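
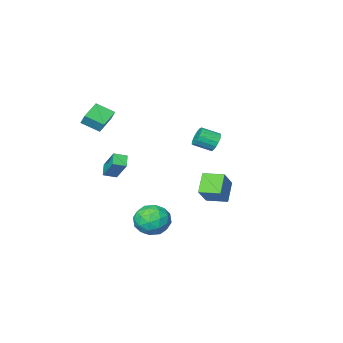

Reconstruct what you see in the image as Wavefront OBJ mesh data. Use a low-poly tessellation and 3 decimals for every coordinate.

v 3.526 -2.616 0.517
v 3.552 -1.432 1.911
v 2.783 -2.311 0.271
v 2.809 -1.127 1.666
v 3.931 -2.033 0.014
v 3.957 -0.849 1.409
v 3.188 -1.728 -0.231
v 3.214 -0.544 1.163
v 2.914 -5.029 3.886
v 2.871 -4.6 4.584
v 2.126 -4.169 3.31
v 2.084 -3.741 4.008
v 4.136 -4.199 3.452
v 4.094 -3.771 4.15
v 3.349 -3.34 2.876
v 3.306 -2.911 3.574
v -3.44 -1.479 1.057
v -3.018 -1.258 0.531
v -2.057 -1.839 1.057
v -2.48 -2.061 1.583
v -2.995 -1.01 0.763
v -2.035 -1.592 1.289
v -3.074 -0.871 1.062
v -2.114 -1.452 1.589
v -3.238 -0.87 1.361
v -2.277 -1.452 1.887
v -3.447 -1.009 1.589
v -2.487 -1.591 2.115
v -3.655 -1.256 1.696
v -2.695 -1.838 2.222
v -3.814 -1.554 1.656
v -2.854 -2.136 2.182
v -3.887 -1.835 1.479
v -2.927 -2.416 2.005
v -3.858 -2.034 1.205
v -2.897 -2.616 1.732
v -3.733 -2.106 0.898
v -2.772 -2.688 1.424
v -3.541 -2.035 0.626
v -2.581 -2.616 1.153
v -3.326 -1.836 0.454
v -2.366 -2.418 0.98
v -3.137 -1.555 0.419
v -2.177 -2.137 0.946
v -0.708 3.956 -0.817
v -1.453 3.227 0.177
v 0.251 4.621 0.391
v -0.494 3.893 1.385
v 0.114 2.967 -0.925
v -0.631 2.239 0.069
v 1.073 3.633 0.283
v 0.328 2.904 1.277
v 2.23 2.206 -2.54
v 3.303 1.927 -2.905
v 1.817 0.373 -2.355
v 2.89 0.094 -2.72
v 2.741 0.604 -1.681
v 2.996 1.737 -1.795
v 2.124 0.563 -3.465
v 2.379 1.696 -3.579
v 3.237 0.912 -3.477
v 3.619 0.937 -2.374
v 1.501 1.363 -2.886
v 1.883 1.388 -1.783
v 2.803 2.228 -2.738
v 2.317 0.072 -2.522
v 2.23 0.372 -1.911
v 2.86 0.208 -2.125
v 2.623 2.116 -2.086
v 3.253 1.952 -2.301
v 2.923 1.174 -1.581
v 1.867 0.348 -2.959
v 2.497 0.184 -3.174
v 2.26 2.092 -3.135
v 2.89 1.928 -3.349
v 2.197 1.126 -3.679
v 3.395 1.467 -3.289
v 3.152 0.39 -3.181
v 2.702 0.665 -3.618
v 2.852 1.331 -3.685
v 3.619 1.482 -2.641
v 3.376 0.404 -2.532
v 3.289 0.704 -1.922
v 3.439 1.37 -1.989
v 3.581 0.885 -2.977
v 1.744 1.896 -2.728
v 1.501 0.818 -2.619
v 1.681 0.93 -3.271
v 1.831 1.596 -3.338
v 1.968 1.91 -2.079
v 1.725 0.833 -1.971
v 2.268 0.969 -1.575
v 2.418 1.635 -1.642
v 1.539 1.415 -2.283
f 2 4 1
f 5 2 1
f 1 4 3
f 3 5 1
f 2 8 4
f 6 2 5
f 6 8 2
f 4 8 3
f 7 5 3
f 3 8 7
f 7 6 5
f 8 6 7
f 10 12 9
f 13 10 9
f 9 12 11
f 11 13 9
f 10 16 12
f 14 10 13
f 14 16 10
f 12 16 11
f 15 13 11
f 11 16 15
f 15 14 13
f 16 14 15
f 18 17 21
f 18 21 19
f 19 21 22
f 19 22 20
f 21 17 23
f 21 23 22
f 22 23 24
f 22 24 20
f 23 17 25
f 23 25 24
f 24 25 26
f 24 26 20
f 25 17 27
f 25 27 26
f 26 27 28
f 26 28 20
f 27 17 29
f 27 29 28
f 28 29 30
f 28 30 20
f 29 17 31
f 29 31 30
f 30 31 32
f 30 32 20
f 31 17 33
f 31 33 32
f 32 33 34
f 32 34 20
f 33 17 35
f 33 35 34
f 34 35 36
f 34 36 20
f 35 17 37
f 35 37 36
f 36 37 38
f 36 38 20
f 37 17 39
f 37 39 38
f 38 39 40
f 38 40 20
f 39 17 41
f 39 41 40
f 40 41 42
f 40 42 20
f 41 17 43
f 41 43 42
f 42 43 44
f 42 44 20
f 43 17 18
f 43 18 44
f 44 18 19
f 44 19 20
f 46 48 45
f 49 46 45
f 45 48 47
f 47 49 45
f 46 52 48
f 50 46 49
f 50 52 46
f 48 52 47
f 51 49 47
f 47 52 51
f 51 50 49
f 52 50 51
f 53 90 69
f 90 64 93
f 69 93 58
f 90 93 69
f 53 69 65
f 69 58 70
f 65 70 54
f 69 70 65
f 53 65 74
f 65 54 75
f 74 75 60
f 65 75 74
f 53 74 86
f 74 60 89
f 86 89 63
f 74 89 86
f 53 86 90
f 86 63 94
f 90 94 64
f 86 94 90
f 54 70 81
f 70 58 84
f 81 84 62
f 70 84 81
f 58 93 71
f 93 64 92
f 71 92 57
f 93 92 71
f 64 94 91
f 94 63 87
f 91 87 55
f 94 87 91
f 63 89 88
f 89 60 76
f 88 76 59
f 89 76 88
f 60 75 80
f 75 54 77
f 80 77 61
f 75 77 80
f 56 82 68
f 82 62 83
f 68 83 57
f 82 83 68
f 56 68 66
f 68 57 67
f 66 67 55
f 68 67 66
f 56 66 73
f 66 55 72
f 73 72 59
f 66 72 73
f 56 73 78
f 73 59 79
f 78 79 61
f 73 79 78
f 56 78 82
f 78 61 85
f 82 85 62
f 78 85 82
f 57 83 71
f 83 62 84
f 71 84 58
f 83 84 71
f 55 67 91
f 67 57 92
f 91 92 64
f 67 92 91
f 59 72 88
f 72 55 87
f 88 87 63
f 72 87 88
f 61 79 80
f 79 59 76
f 80 76 60
f 79 76 80
f 62 85 81
f 85 61 77
f 81 77 54
f 85 77 81



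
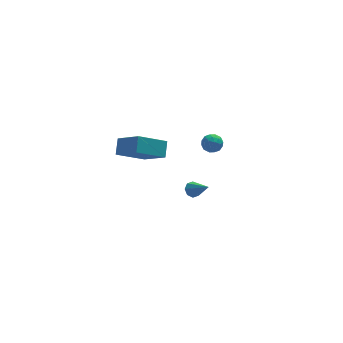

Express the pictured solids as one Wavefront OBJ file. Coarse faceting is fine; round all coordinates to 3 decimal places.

v 1.746 -3.454 -0.831
v 2.006 -3.665 -1.216
v 2.334 -4.446 0.111
v 2.206 -3.379 -1.04
v 2.136 -3.137 -0.741
v 1.838 -3.081 -0.496
v 1.486 -3.242 -0.447
v 1.287 -3.528 -0.623
v 1.356 -3.77 -0.921
v 1.654 -3.827 -1.167
v 3.405 0.511 -0.485
v 3.939 0.626 -0.128
v 3.541 -0.526 -0.352
v 4.075 -0.411 0.005
v 3.487 -0.253 0.238
v 3.403 0.388 0.156
v 4.077 -0.288 -0.636
v 3.993 0.353 -0.718
v 4.354 0.133 -0.222
v 3.989 0.154 0.318
v 3.491 -0.054 -0.798
v 3.126 -0.033 -0.258
v 3.66 0.66 -0.318
v 3.82 -0.56 -0.162
v 3.474 -0.467 -0.025
v 3.788 -0.399 0.185
v 3.345 0.52 -0.151
v 3.659 0.587 0.058
v 3.393 0.07 0.273
v 3.821 -0.487 -0.538
v 4.135 -0.42 -0.329
v 3.692 0.499 -0.665
v 4.006 0.567 -0.455
v 4.087 0.03 -0.753
v 4.218 0.437 -0.164
v 4.298 -0.172 -0.086
v 4.299 -0.1 -0.462
v 4.25 0.277 -0.51
v 4.003 0.45 0.154
v 4.083 -0.16 0.232
v 3.738 -0.067 0.369
v 3.688 0.31 0.321
v 4.248 0.16 0.099
v 3.397 0.26 -0.712
v 3.477 -0.35 -0.634
v 3.792 -0.21 -0.801
v 3.742 0.167 -0.849
v 3.182 0.272 -0.394
v 3.262 -0.337 -0.316
v 3.23 -0.177 0.03
v 3.181 0.2 -0.018
v 3.232 -0.06 -0.579
v -0.009 2.307 -2.12
v 0.296 3.093 -1.399
v -0.891 3.716 -3.284
v -0.587 4.503 -2.563
v 1.707 2.557 -3.117
v 2.011 3.344 -2.396
v 0.824 3.967 -4.281
v 1.129 4.753 -3.56
f 2 1 4
f 2 4 3
f 4 1 5
f 4 5 3
f 5 1 6
f 5 6 3
f 6 1 7
f 6 7 3
f 7 1 8
f 7 8 3
f 8 1 9
f 8 9 3
f 9 1 10
f 9 10 3
f 10 1 2
f 10 2 3
f 11 48 27
f 48 22 51
f 27 51 16
f 48 51 27
f 11 27 23
f 27 16 28
f 23 28 12
f 27 28 23
f 11 23 32
f 23 12 33
f 32 33 18
f 23 33 32
f 11 32 44
f 32 18 47
f 44 47 21
f 32 47 44
f 11 44 48
f 44 21 52
f 48 52 22
f 44 52 48
f 12 28 39
f 28 16 42
f 39 42 20
f 28 42 39
f 16 51 29
f 51 22 50
f 29 50 15
f 51 50 29
f 22 52 49
f 52 21 45
f 49 45 13
f 52 45 49
f 21 47 46
f 47 18 34
f 46 34 17
f 47 34 46
f 18 33 38
f 33 12 35
f 38 35 19
f 33 35 38
f 14 40 26
f 40 20 41
f 26 41 15
f 40 41 26
f 14 26 24
f 26 15 25
f 24 25 13
f 26 25 24
f 14 24 31
f 24 13 30
f 31 30 17
f 24 30 31
f 14 31 36
f 31 17 37
f 36 37 19
f 31 37 36
f 14 36 40
f 36 19 43
f 40 43 20
f 36 43 40
f 15 41 29
f 41 20 42
f 29 42 16
f 41 42 29
f 13 25 49
f 25 15 50
f 49 50 22
f 25 50 49
f 17 30 46
f 30 13 45
f 46 45 21
f 30 45 46
f 19 37 38
f 37 17 34
f 38 34 18
f 37 34 38
f 20 43 39
f 43 19 35
f 39 35 12
f 43 35 39
f 54 56 53
f 57 54 53
f 53 56 55
f 55 57 53
f 54 60 56
f 58 54 57
f 58 60 54
f 56 60 55
f 59 57 55
f 55 60 59
f 59 58 57
f 60 58 59



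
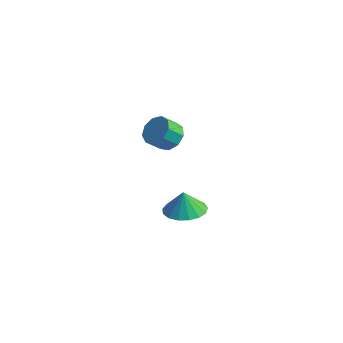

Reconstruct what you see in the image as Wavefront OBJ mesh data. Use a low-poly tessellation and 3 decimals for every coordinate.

v 3.471 -2.742 1.876
v 3.871 -2.349 2.433
v 3.468 -2.946 3.142
v 3.069 -3.338 2.584
v 3.389 -2.118 2.354
v 2.986 -2.715 3.062
v 2.945 -2.179 2.051
v 2.543 -2.775 2.76
v 2.748 -2.503 1.666
v 2.346 -3.099 2.375
v 2.889 -2.938 1.379
v 2.486 -3.535 2.088
v 3.302 -3.282 1.325
v 2.9 -3.879 2.033
v 3.795 -3.373 1.528
v 3.392 -3.97 2.237
v 4.136 -3.168 1.894
v 3.733 -3.765 2.602
v 4.166 -2.764 2.251
v 3.763 -3.361 2.96
v 3.511 -1.561 -4.247
v 4.37 -0.944 -4.18
v 3.349 -1.459 -3.113
v 3.991 -0.616 -4.263
v 3.502 -0.505 -4.343
v 3.016 -0.636 -4.4
v 2.642 -0.979 -4.422
v 2.468 -1.455 -4.405
v 2.532 -1.955 -4.351
v 2.821 -2.365 -4.273
v 3.267 -2.591 -4.189
v 3.77 -2.581 -4.119
v 4.213 -2.337 -4.078
v 4.495 -1.915 -4.076
v 4.551 -1.412 -4.113
f 2 1 5
f 2 5 3
f 3 5 6
f 3 6 4
f 5 1 7
f 5 7 6
f 6 7 8
f 6 8 4
f 7 1 9
f 7 9 8
f 8 9 10
f 8 10 4
f 9 1 11
f 9 11 10
f 10 11 12
f 10 12 4
f 11 1 13
f 11 13 12
f 12 13 14
f 12 14 4
f 13 1 15
f 13 15 14
f 14 15 16
f 14 16 4
f 15 1 17
f 15 17 16
f 16 17 18
f 16 18 4
f 17 1 19
f 17 19 18
f 18 19 20
f 18 20 4
f 19 1 2
f 19 2 20
f 20 2 3
f 20 3 4
f 22 21 24
f 22 24 23
f 24 21 25
f 24 25 23
f 25 21 26
f 25 26 23
f 26 21 27
f 26 27 23
f 27 21 28
f 27 28 23
f 28 21 29
f 28 29 23
f 29 21 30
f 29 30 23
f 30 21 31
f 30 31 23
f 31 21 32
f 31 32 23
f 32 21 33
f 32 33 23
f 33 21 34
f 33 34 23
f 34 21 35
f 34 35 23
f 35 21 22
f 35 22 23



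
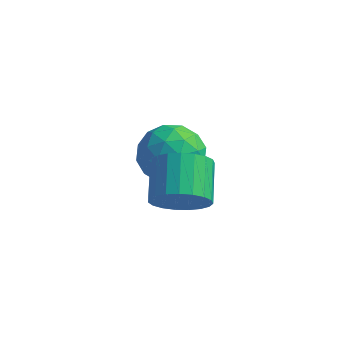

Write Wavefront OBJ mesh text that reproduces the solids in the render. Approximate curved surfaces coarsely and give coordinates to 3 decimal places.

v 1.543 0.709 -2.725
v 2.11 0.084 -2.079
v 0.09 0.076 -2.061
v 0.657 -0.549 -1.415
v 0.654 0.503 -1.269
v 1.552 0.894 -1.679
v 0.648 -0.734 -2.461
v 1.546 -0.343 -2.871
v 1.557 -0.808 -1.916
v 1.56 -0.043 -1.18
v 0.64 0.203 -2.96
v 0.643 0.968 -2.224
v 1.954 0.452 -2.46
v 0.246 -0.292 -1.68
v 0.244 0.326 -1.593
v 0.577 -0.041 -1.214
v 1.626 0.928 -2.225
v 1.959 0.561 -1.846
v 1.104 0.807 -1.369
v 0.241 -0.401 -2.294
v 0.574 -0.768 -1.915
v 1.623 0.201 -2.926
v 1.956 -0.166 -2.547
v 1.096 -0.647 -2.771
v 1.962 -0.439 -1.985
v 1.108 -0.811 -1.595
v 1.103 -0.92 -2.21
v 1.631 -0.69 -2.451
v 1.964 0.01 -1.552
v 1.11 -0.362 -1.162
v 1.108 0.256 -1.076
v 1.636 0.486 -1.317
v 1.639 -0.514 -1.456
v 1.09 0.522 -2.978
v 0.236 0.15 -2.588
v 0.564 -0.326 -2.823
v 1.092 -0.096 -3.064
v 1.092 0.971 -2.545
v 0.238 0.599 -2.155
v 0.569 0.85 -1.689
v 1.097 1.08 -1.93
v 0.561 0.674 -2.684
v 2.802 -2.976 -0.995
v 3.263 -3.214 -0.309
v 2.82 -2.141 0.361
v 2.358 -1.904 -0.325
v 3.495 -3.007 -0.487
v 3.051 -1.934 0.183
v 3.607 -2.795 -0.752
v 3.163 -1.722 -0.082
v 3.579 -2.614 -1.06
v 3.136 -1.542 -0.39
v 3.417 -2.496 -1.356
v 2.974 -1.424 -0.686
v 3.149 -2.461 -1.59
v 2.706 -1.389 -0.92
v 2.821 -2.515 -1.721
v 2.377 -1.443 -1.051
v 2.489 -2.649 -1.726
v 2.046 -1.576 -1.056
v 2.212 -2.839 -1.605
v 1.768 -1.767 -0.935
v 2.036 -3.053 -1.379
v 1.593 -1.981 -0.709
v 1.993 -3.254 -1.086
v 1.549 -2.181 -0.416
v 2.09 -3.407 -0.777
v 1.646 -2.334 -0.108
v 2.309 -3.485 -0.506
v 1.866 -2.412 0.163
v 2.614 -3.475 -0.32
v 2.171 -2.403 0.35
v 2.952 -3.379 -0.25
v 2.508 -2.307 0.42
f 1 38 17
f 38 12 41
f 17 41 6
f 38 41 17
f 1 17 13
f 17 6 18
f 13 18 2
f 17 18 13
f 1 13 22
f 13 2 23
f 22 23 8
f 13 23 22
f 1 22 34
f 22 8 37
f 34 37 11
f 22 37 34
f 1 34 38
f 34 11 42
f 38 42 12
f 34 42 38
f 2 18 29
f 18 6 32
f 29 32 10
f 18 32 29
f 6 41 19
f 41 12 40
f 19 40 5
f 41 40 19
f 12 42 39
f 42 11 35
f 39 35 3
f 42 35 39
f 11 37 36
f 37 8 24
f 36 24 7
f 37 24 36
f 8 23 28
f 23 2 25
f 28 25 9
f 23 25 28
f 4 30 16
f 30 10 31
f 16 31 5
f 30 31 16
f 4 16 14
f 16 5 15
f 14 15 3
f 16 15 14
f 4 14 21
f 14 3 20
f 21 20 7
f 14 20 21
f 4 21 26
f 21 7 27
f 26 27 9
f 21 27 26
f 4 26 30
f 26 9 33
f 30 33 10
f 26 33 30
f 5 31 19
f 31 10 32
f 19 32 6
f 31 32 19
f 3 15 39
f 15 5 40
f 39 40 12
f 15 40 39
f 7 20 36
f 20 3 35
f 36 35 11
f 20 35 36
f 9 27 28
f 27 7 24
f 28 24 8
f 27 24 28
f 10 33 29
f 33 9 25
f 29 25 2
f 33 25 29
f 44 43 47
f 44 47 45
f 45 47 48
f 45 48 46
f 47 43 49
f 47 49 48
f 48 49 50
f 48 50 46
f 49 43 51
f 49 51 50
f 50 51 52
f 50 52 46
f 51 43 53
f 51 53 52
f 52 53 54
f 52 54 46
f 53 43 55
f 53 55 54
f 54 55 56
f 54 56 46
f 55 43 57
f 55 57 56
f 56 57 58
f 56 58 46
f 57 43 59
f 57 59 58
f 58 59 60
f 58 60 46
f 59 43 61
f 59 61 60
f 60 61 62
f 60 62 46
f 61 43 63
f 61 63 62
f 62 63 64
f 62 64 46
f 63 43 65
f 63 65 64
f 64 65 66
f 64 66 46
f 65 43 67
f 65 67 66
f 66 67 68
f 66 68 46
f 67 43 69
f 67 69 68
f 68 69 70
f 68 70 46
f 69 43 71
f 69 71 70
f 70 71 72
f 70 72 46
f 71 43 73
f 71 73 72
f 72 73 74
f 72 74 46
f 73 43 44
f 73 44 74
f 74 44 45
f 74 45 46



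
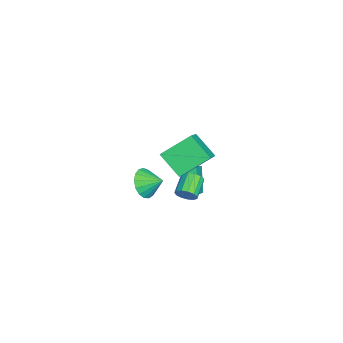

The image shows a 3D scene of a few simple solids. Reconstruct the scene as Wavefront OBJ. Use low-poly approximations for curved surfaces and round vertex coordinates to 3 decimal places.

v 2.554 0.683 0.681
v 2.791 0.45 1.251
v 1.624 0.724 1.849
v 1.386 0.957 1.279
v 2.873 0.813 1.244
v 1.705 1.087 1.842
v 2.853 1.135 1.058
v 1.685 1.409 1.656
v 2.738 1.313 0.752
v 1.571 1.587 1.35
v 2.565 1.291 0.424
v 1.397 1.565 1.022
v 2.388 1.076 0.177
v 1.221 1.35 0.775
v 2.264 0.736 0.091
v 1.096 1.01 0.688
v 2.232 0.38 0.191
v 1.064 0.654 0.789
v 2.302 0.12 0.447
v 1.134 0.393 1.045
v 2.452 0.038 0.778
v 1.284 0.312 1.376
v 2.634 0.161 1.077
v 1.467 0.435 1.675
v -4.656 0.152 -2.669
v -3.513 -0.067 -1.909
v -4.586 1.018 -2.526
v -3.442 0.799 -1.766
v -3.598 0.321 -4.214
v -2.454 0.102 -3.454
v -3.527 1.187 -4.071
v -2.384 0.968 -3.311
v -0.387 -1.88 -0.877
v 0.165 -1.595 -1.724
v -0.053 -0.82 -0.303
v -0.292 -1.405 -1.809
v -0.772 -1.323 -1.68
v -1.162 -1.37 -1.368
v -1.376 -1.533 -0.943
v -1.362 -1.775 -0.503
v -1.125 -2.042 -0.149
v -0.719 -2.271 0.039
v -0.237 -2.411 0.016
v 0.211 -2.429 -0.211
v 0.522 -2.321 -0.59
v 0.625 -2.112 -1.036
v 0.496 -1.85 -1.445
v 0.774 -0.61 2.812
v 2.588 -0.744 4.05
v 0.111 1.019 3.96
v 1.925 0.885 5.198
v 1.615 0.515 1.702
v 3.429 0.381 2.94
v 0.952 2.144 2.85
v 2.766 2.01 4.088
f 2 1 5
f 2 5 3
f 3 5 6
f 3 6 4
f 5 1 7
f 5 7 6
f 6 7 8
f 6 8 4
f 7 1 9
f 7 9 8
f 8 9 10
f 8 10 4
f 9 1 11
f 9 11 10
f 10 11 12
f 10 12 4
f 11 1 13
f 11 13 12
f 12 13 14
f 12 14 4
f 13 1 15
f 13 15 14
f 14 15 16
f 14 16 4
f 15 1 17
f 15 17 16
f 16 17 18
f 16 18 4
f 17 1 19
f 17 19 18
f 18 19 20
f 18 20 4
f 19 1 21
f 19 21 20
f 20 21 22
f 20 22 4
f 21 1 23
f 21 23 22
f 22 23 24
f 22 24 4
f 23 1 2
f 23 2 24
f 24 2 3
f 24 3 4
f 26 28 25
f 29 26 25
f 25 28 27
f 27 29 25
f 26 32 28
f 30 26 29
f 30 32 26
f 28 32 27
f 31 29 27
f 27 32 31
f 31 30 29
f 32 30 31
f 34 33 36
f 34 36 35
f 36 33 37
f 36 37 35
f 37 33 38
f 37 38 35
f 38 33 39
f 38 39 35
f 39 33 40
f 39 40 35
f 40 33 41
f 40 41 35
f 41 33 42
f 41 42 35
f 42 33 43
f 42 43 35
f 43 33 44
f 43 44 35
f 44 33 45
f 44 45 35
f 45 33 46
f 45 46 35
f 46 33 47
f 46 47 35
f 47 33 34
f 47 34 35
f 49 51 48
f 52 49 48
f 48 51 50
f 50 52 48
f 49 55 51
f 53 49 52
f 53 55 49
f 51 55 50
f 54 52 50
f 50 55 54
f 54 53 52
f 55 53 54



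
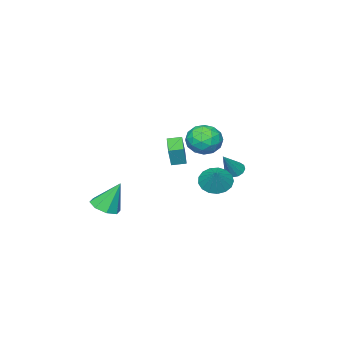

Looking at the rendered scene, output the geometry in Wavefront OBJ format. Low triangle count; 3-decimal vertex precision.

v -2.795 -1.437 -0.137
v -2.43 -1.347 1.191
v -1.746 -0.341 -0.5
v -1.381 -0.251 0.828
v -2.159 -2.089 -0.268
v -1.794 -1.999 1.06
v -1.11 -0.993 -0.631
v -0.745 -0.903 0.697
v -4.51 1.072 -1.517
v -4.001 0.927 -1.911
v -3.25 1.208 0.057
v -4.035 1.297 -1.916
v -4.22 1.596 -1.794
v -4.496 1.729 -1.584
v -4.777 1.653 -1.352
v -4.973 1.392 -1.173
v -5.022 1.03 -1.103
v -4.908 0.682 -1.164
v -4.668 0.457 -1.337
v -4.377 0.428 -1.567
v -4.129 0.603 -1.781
v 3.849 -1.618 -2.524
v 4.797 -1.474 -2.277
v 3.251 -0.922 -0.636
v 4.485 -0.864 -2.601
v 3.801 -0.696 -2.88
v 3.145 -1.068 -2.95
v 2.901 -1.763 -2.771
v 3.213 -2.373 -2.447
v 3.897 -2.541 -2.169
v 4.553 -2.169 -2.098
v -1.444 2.267 -1.003
v -0.664 2.432 -1.686
v -0.596 2.993 0.143
v -0.952 2.841 -1.731
v -1.353 3.119 -1.61
v -1.775 3.201 -1.35
v -2.121 3.07 -1.01
v -2.312 2.754 -0.669
v -2.305 2.327 -0.404
v -2.1 1.887 -0.276
v -1.745 1.533 -0.315
v -1.321 1.347 -0.511
v -0.926 1.372 -0.82
v -0.649 1.603 -1.171
v -0.555 1.985 -1.483
v -2.623 1.776 1.836
v -1.933 1.42 2.735
v -2.027 0.28 0.785
v -1.337 -0.076 1.684
v -2.519 -0.143 1.781
v -2.887 0.782 2.43
v -1.073 0.918 1.09
v -1.441 1.843 1.739
v -0.974 0.89 2.274
v -1.868 0.234 2.701
v -2.092 1.466 0.819
v -2.986 0.81 1.246
v -2.33 1.729 2.377
v -1.63 -0.029 1.143
v -2.325 -0.069 1.199
v -1.919 -0.278 1.728
v -2.891 1.354 2.198
v -2.486 1.145 2.727
v -2.83 0.226 2.166
v -1.474 0.555 0.793
v -1.069 0.346 1.322
v -2.041 1.978 1.792
v -1.635 1.769 2.321
v -1.13 1.474 1.354
v -1.361 1.208 2.635
v -1.011 0.329 2.017
v -0.856 0.914 1.668
v -1.072 1.457 2.05
v -1.886 0.823 2.886
v -1.536 -0.056 2.268
v -2.231 -0.096 2.325
v -2.448 0.448 2.707
v -1.323 0.511 2.615
v -2.424 1.756 1.252
v -2.074 0.877 0.634
v -1.512 1.252 0.813
v -1.729 1.796 1.195
v -2.949 1.371 1.503
v -2.599 0.492 0.885
v -2.888 0.243 1.47
v -3.104 0.786 1.852
v -2.637 1.189 0.905
f 2 4 1
f 5 2 1
f 1 4 3
f 3 5 1
f 2 8 4
f 6 2 5
f 6 8 2
f 4 8 3
f 7 5 3
f 3 8 7
f 7 6 5
f 8 6 7
f 10 9 12
f 10 12 11
f 12 9 13
f 12 13 11
f 13 9 14
f 13 14 11
f 14 9 15
f 14 15 11
f 15 9 16
f 15 16 11
f 16 9 17
f 16 17 11
f 17 9 18
f 17 18 11
f 18 9 19
f 18 19 11
f 19 9 20
f 19 20 11
f 20 9 21
f 20 21 11
f 21 9 10
f 21 10 11
f 23 22 25
f 23 25 24
f 25 22 26
f 25 26 24
f 26 22 27
f 26 27 24
f 27 22 28
f 27 28 24
f 28 22 29
f 28 29 24
f 29 22 30
f 29 30 24
f 30 22 31
f 30 31 24
f 31 22 23
f 31 23 24
f 33 32 35
f 33 35 34
f 35 32 36
f 35 36 34
f 36 32 37
f 36 37 34
f 37 32 38
f 37 38 34
f 38 32 39
f 38 39 34
f 39 32 40
f 39 40 34
f 40 32 41
f 40 41 34
f 41 32 42
f 41 42 34
f 42 32 43
f 42 43 34
f 43 32 44
f 43 44 34
f 44 32 45
f 44 45 34
f 45 32 46
f 45 46 34
f 46 32 33
f 46 33 34
f 47 84 63
f 84 58 87
f 63 87 52
f 84 87 63
f 47 63 59
f 63 52 64
f 59 64 48
f 63 64 59
f 47 59 68
f 59 48 69
f 68 69 54
f 59 69 68
f 47 68 80
f 68 54 83
f 80 83 57
f 68 83 80
f 47 80 84
f 80 57 88
f 84 88 58
f 80 88 84
f 48 64 75
f 64 52 78
f 75 78 56
f 64 78 75
f 52 87 65
f 87 58 86
f 65 86 51
f 87 86 65
f 58 88 85
f 88 57 81
f 85 81 49
f 88 81 85
f 57 83 82
f 83 54 70
f 82 70 53
f 83 70 82
f 54 69 74
f 69 48 71
f 74 71 55
f 69 71 74
f 50 76 62
f 76 56 77
f 62 77 51
f 76 77 62
f 50 62 60
f 62 51 61
f 60 61 49
f 62 61 60
f 50 60 67
f 60 49 66
f 67 66 53
f 60 66 67
f 50 67 72
f 67 53 73
f 72 73 55
f 67 73 72
f 50 72 76
f 72 55 79
f 76 79 56
f 72 79 76
f 51 77 65
f 77 56 78
f 65 78 52
f 77 78 65
f 49 61 85
f 61 51 86
f 85 86 58
f 61 86 85
f 53 66 82
f 66 49 81
f 82 81 57
f 66 81 82
f 55 73 74
f 73 53 70
f 74 70 54
f 73 70 74
f 56 79 75
f 79 55 71
f 75 71 48
f 79 71 75



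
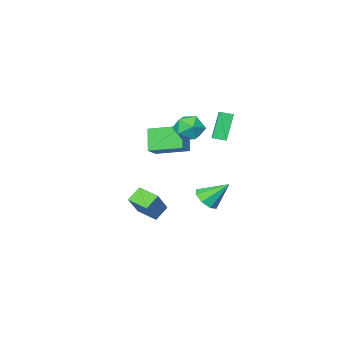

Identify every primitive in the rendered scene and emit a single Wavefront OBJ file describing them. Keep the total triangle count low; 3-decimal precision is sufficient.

v 0.765 0.818 3.542
v 1.344 0.219 2.953
v -0.524 -0.179 3.287
v 0.055 -0.778 2.698
v 0.224 -0.733 3.703
v 1.022 -0.116 3.86
v -0.202 0.156 2.38
v 0.596 0.773 2.537
v 0.747 -0.19 2.235
v 1.01 -0.739 3.053
v -0.19 0.779 3.187
v 0.073 0.23 4.005
v 3.58 -0.577 -2.751
v 2.752 -0.63 -2.06
v 3.232 0.644 -3.074
v 2.404 0.591 -2.382
v 4.796 0.169 -1.238
v 3.968 0.116 -0.546
v 4.448 1.39 -1.56
v 3.62 1.337 -0.869
v -3.084 -2.739 -4.481
v -2.347 -2.805 -3.901
v -4.036 -1.761 -3.159
v -2.319 -2.217 -4.315
v -2.739 -1.935 -4.827
v -3.361 -2.123 -5.135
v -3.82 -2.672 -5.061
v -3.848 -3.26 -4.647
v -3.428 -3.542 -4.135
v -2.806 -3.354 -3.827
v -1.283 1.189 2.113
v -2.025 0.908 3.861
v -0.687 1.979 2.493
v -1.429 1.698 4.241
v -0.691 0.662 2.279
v -1.433 0.381 4.027
v -0.095 1.452 2.659
v -0.837 1.171 4.407
v -1.73 -2.653 1.651
v -0.872 -2.253 2.25
v -1.15 -1.87 0.295
v -0.292 -1.47 0.893
v -0.568 -4.39 1.147
v 0.29 -3.99 1.745
v 0.012 -3.607 -0.21
v 0.87 -3.207 0.389
f 1 12 6
f 1 6 2
f 1 2 8
f 1 8 11
f 1 11 12
f 2 6 10
f 6 12 5
f 12 11 3
f 11 8 7
f 8 2 9
f 4 10 5
f 4 5 3
f 4 3 7
f 4 7 9
f 4 9 10
f 5 10 6
f 3 5 12
f 7 3 11
f 9 7 8
f 10 9 2
f 14 16 13
f 17 14 13
f 13 16 15
f 15 17 13
f 14 20 16
f 18 14 17
f 18 20 14
f 16 20 15
f 19 17 15
f 15 20 19
f 19 18 17
f 20 18 19
f 22 21 24
f 22 24 23
f 24 21 25
f 24 25 23
f 25 21 26
f 25 26 23
f 26 21 27
f 26 27 23
f 27 21 28
f 27 28 23
f 28 21 29
f 28 29 23
f 29 21 30
f 29 30 23
f 30 21 22
f 30 22 23
f 32 34 31
f 35 32 31
f 31 34 33
f 33 35 31
f 32 38 34
f 36 32 35
f 36 38 32
f 34 38 33
f 37 35 33
f 33 38 37
f 37 36 35
f 38 36 37
f 40 42 39
f 43 40 39
f 39 42 41
f 41 43 39
f 40 46 42
f 44 40 43
f 44 46 40
f 42 46 41
f 45 43 41
f 41 46 45
f 45 44 43
f 46 44 45



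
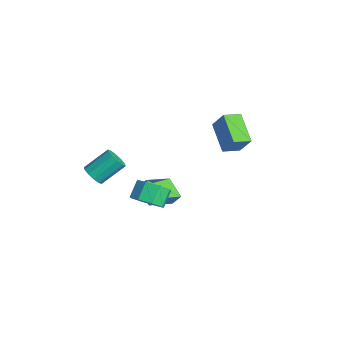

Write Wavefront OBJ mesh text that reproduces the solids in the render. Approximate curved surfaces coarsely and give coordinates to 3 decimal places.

v -0.639 2.925 2.692
v 0.04 3.283 3.887
v -0.694 4.004 2.4
v -0.015 4.363 3.594
v 1.115 2.757 1.746
v 1.794 3.116 2.94
v 1.06 3.837 1.453
v 1.739 4.195 2.648
v -3.391 -3.158 -1.866
v -2.859 -2.841 -2.289
v -2.858 -1.385 -1.198
v -3.389 -1.702 -0.774
v -3.271 -2.714 -2.458
v -3.27 -1.258 -1.367
v -3.729 -2.757 -2.401
v -3.728 -1.3 -1.309
v -4.058 -2.953 -2.139
v -4.057 -1.496 -1.047
v -4.132 -3.227 -1.773
v -4.131 -1.771 -0.681
v -3.922 -3.475 -1.442
v -3.921 -2.019 -0.351
v -3.51 -3.602 -1.273
v -3.509 -2.146 -0.182
v -3.052 -3.56 -1.331
v -3.051 -2.103 -0.239
v -2.723 -3.364 -1.593
v -2.722 -1.907 -0.501
v -2.649 -3.089 -1.959
v -2.648 -1.633 -0.867
v 4.219 -2.965 1.76
v 5.01 -3.004 2.336
v 4.473 -2.353 3.117
v 3.681 -2.315 2.54
v 5.028 -2.422 1.863
v 4.49 -1.771 2.644
v 4.571 -2.159 1.329
v 4.033 -1.508 2.11
v 3.908 -2.368 1.048
v 3.371 -1.717 1.828
v 3.427 -2.927 1.183
v 2.89 -2.276 1.964
v 3.41 -3.509 1.656
v 2.872 -2.858 2.437
v 3.867 -3.772 2.19
v 3.329 -3.121 2.971
v 4.529 -3.563 2.472
v 3.992 -2.912 3.252
v 2.515 -2.146 -0.132
v 1.219 -2.271 0.435
v 2.032 -0.589 -0.894
v 0.736 -0.714 -0.327
v 2.764 -1.746 0.527
v 1.468 -1.871 1.094
v 2.281 -0.189 -0.235
v 0.985 -0.314 0.332
f 2 4 1
f 5 2 1
f 1 4 3
f 3 5 1
f 2 8 4
f 6 2 5
f 6 8 2
f 4 8 3
f 7 5 3
f 3 8 7
f 7 6 5
f 8 6 7
f 10 9 13
f 10 13 11
f 11 13 14
f 11 14 12
f 13 9 15
f 13 15 14
f 14 15 16
f 14 16 12
f 15 9 17
f 15 17 16
f 16 17 18
f 16 18 12
f 17 9 19
f 17 19 18
f 18 19 20
f 18 20 12
f 19 9 21
f 19 21 20
f 20 21 22
f 20 22 12
f 21 9 23
f 21 23 22
f 22 23 24
f 22 24 12
f 23 9 25
f 23 25 24
f 24 25 26
f 24 26 12
f 25 9 27
f 25 27 26
f 26 27 28
f 26 28 12
f 27 9 29
f 27 29 28
f 28 29 30
f 28 30 12
f 29 9 10
f 29 10 30
f 30 10 11
f 30 11 12
f 32 31 35
f 32 35 33
f 33 35 36
f 33 36 34
f 35 31 37
f 35 37 36
f 36 37 38
f 36 38 34
f 37 31 39
f 37 39 38
f 38 39 40
f 38 40 34
f 39 31 41
f 39 41 40
f 40 41 42
f 40 42 34
f 41 31 43
f 41 43 42
f 42 43 44
f 42 44 34
f 43 31 45
f 43 45 44
f 44 45 46
f 44 46 34
f 45 31 47
f 45 47 46
f 46 47 48
f 46 48 34
f 47 31 32
f 47 32 48
f 48 32 33
f 48 33 34
f 50 52 49
f 53 50 49
f 49 52 51
f 51 53 49
f 50 56 52
f 54 50 53
f 54 56 50
f 52 56 51
f 55 53 51
f 51 56 55
f 55 54 53
f 56 54 55



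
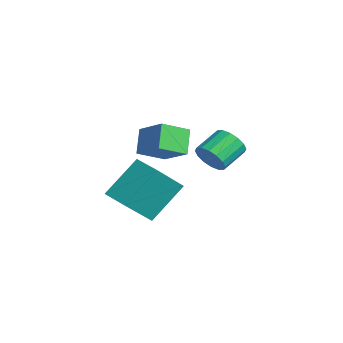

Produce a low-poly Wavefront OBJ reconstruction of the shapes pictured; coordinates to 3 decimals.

v -1.762 1.087 -1.289
v -1.244 -0.032 -0.075
v -2.122 2.342 0.021
v -1.605 1.223 1.235
v -0.715 1.477 -1.375
v -0.198 0.358 -0.161
v -1.076 2.732 -0.065
v -0.558 1.613 1.149
v 0.256 0.767 3.596
v 1.278 1.208 4.25
v 0.132 1.771 3.115
v 1.153 2.211 3.768
v 0.887 0.469 2.812
v 1.908 0.909 3.465
v 0.762 1.472 2.33
v 1.784 1.913 2.984
v 0.77 3.045 2.103
v 1.295 3.094 2.483
v 0.855 3.984 2.977
v 0.33 3.935 2.597
v 1.367 3.279 2.211
v 0.926 4.17 2.706
v 1.278 3.402 1.911
v 0.837 4.293 2.405
v 1.053 3.429 1.662
v 0.613 4.32 2.156
v 0.753 3.353 1.531
v 0.312 4.244 2.025
v 0.457 3.194 1.553
v 0.016 4.085 2.048
v 0.245 2.996 1.723
v -0.195 3.886 2.217
v 0.174 2.81 1.994
v -0.267 3.701 2.489
v 0.263 2.687 2.295
v -0.178 3.578 2.789
v 0.487 2.66 2.544
v 0.047 3.551 3.038
v 0.788 2.736 2.675
v 0.347 3.627 3.169
v 1.084 2.895 2.652
v 0.643 3.786 3.147
f 2 4 1
f 5 2 1
f 1 4 3
f 3 5 1
f 2 8 4
f 6 2 5
f 6 8 2
f 4 8 3
f 7 5 3
f 3 8 7
f 7 6 5
f 8 6 7
f 10 12 9
f 13 10 9
f 9 12 11
f 11 13 9
f 10 16 12
f 14 10 13
f 14 16 10
f 12 16 11
f 15 13 11
f 11 16 15
f 15 14 13
f 16 14 15
f 18 17 21
f 18 21 19
f 19 21 22
f 19 22 20
f 21 17 23
f 21 23 22
f 22 23 24
f 22 24 20
f 23 17 25
f 23 25 24
f 24 25 26
f 24 26 20
f 25 17 27
f 25 27 26
f 26 27 28
f 26 28 20
f 27 17 29
f 27 29 28
f 28 29 30
f 28 30 20
f 29 17 31
f 29 31 30
f 30 31 32
f 30 32 20
f 31 17 33
f 31 33 32
f 32 33 34
f 32 34 20
f 33 17 35
f 33 35 34
f 34 35 36
f 34 36 20
f 35 17 37
f 35 37 36
f 36 37 38
f 36 38 20
f 37 17 39
f 37 39 38
f 38 39 40
f 38 40 20
f 39 17 41
f 39 41 40
f 40 41 42
f 40 42 20
f 41 17 18
f 41 18 42
f 42 18 19
f 42 19 20



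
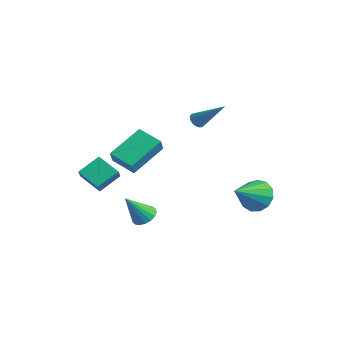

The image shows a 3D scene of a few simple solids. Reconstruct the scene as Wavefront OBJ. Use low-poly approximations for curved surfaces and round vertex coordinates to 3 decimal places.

v -4.744 -3.603 0.007
v -4.645 -2.394 0.746
v -3.506 -3.307 -0.643
v -3.407 -2.098 0.095
v -4.293 -4.042 0.665
v -4.194 -2.833 1.403
v -3.055 -3.746 0.014
v -2.956 -2.537 0.753
v -4.056 3.355 2.152
v -3.687 3.196 1.838
v -2.584 4.005 3.548
v -3.716 3.396 1.774
v -3.803 3.59 1.776
v -3.934 3.742 1.844
v -4.087 3.828 1.964
v -4.233 3.832 2.117
v -4.349 3.753 2.276
v -4.415 3.606 2.414
v -4.418 3.415 2.506
v -4.359 3.214 2.537
v -4.247 3.037 2.502
v -4.102 2.915 2.406
v -3.95 2.869 2.266
v -3.815 2.908 2.107
v -3.723 3.023 1.955
v -2.108 -3.495 2.219
v -1.726 -3.917 3.005
v -2.228 -1.62 3.284
v -1.845 -2.042 4.07
v -0.815 -3.158 1.77
v -0.432 -3.58 2.556
v -0.934 -1.283 2.835
v -0.552 -1.705 3.621
v 0.227 3.828 -1.786
v 0.883 4.326 -1.151
v 0.493 2.112 -0.714
v 0.349 4.388 -0.919
v -0.224 4.273 -0.962
v -0.654 4.016 -1.267
v -0.803 3.699 -1.737
v -0.626 3.423 -2.222
v -0.177 3.276 -2.569
v 0.4 3.303 -2.668
v 0.922 3.497 -2.486
v 1.224 3.796 -2.083
v 1.209 4.105 -1.585
v -1.706 -1.876 -2.107
v -1.031 -1.735 -1.9
v -1.954 -2.884 -0.613
v -1.198 -1.496 -1.767
v -1.465 -1.333 -1.701
v -1.78 -1.277 -1.716
v -2.081 -1.339 -1.808
v -2.307 -1.508 -1.96
v -2.414 -1.75 -2.14
v -2.381 -2.017 -2.315
v -2.214 -2.256 -2.448
v -1.946 -2.42 -2.514
v -1.631 -2.476 -2.499
v -1.331 -2.413 -2.407
v -1.105 -2.244 -2.255
v -0.998 -2.002 -2.075
f 2 4 1
f 5 2 1
f 1 4 3
f 3 5 1
f 2 8 4
f 6 2 5
f 6 8 2
f 4 8 3
f 7 5 3
f 3 8 7
f 7 6 5
f 8 6 7
f 10 9 12
f 10 12 11
f 12 9 13
f 12 13 11
f 13 9 14
f 13 14 11
f 14 9 15
f 14 15 11
f 15 9 16
f 15 16 11
f 16 9 17
f 16 17 11
f 17 9 18
f 17 18 11
f 18 9 19
f 18 19 11
f 19 9 20
f 19 20 11
f 20 9 21
f 20 21 11
f 21 9 22
f 21 22 11
f 22 9 23
f 22 23 11
f 23 9 24
f 23 24 11
f 24 9 25
f 24 25 11
f 25 9 10
f 25 10 11
f 27 29 26
f 30 27 26
f 26 29 28
f 28 30 26
f 27 33 29
f 31 27 30
f 31 33 27
f 29 33 28
f 32 30 28
f 28 33 32
f 32 31 30
f 33 31 32
f 35 34 37
f 35 37 36
f 37 34 38
f 37 38 36
f 38 34 39
f 38 39 36
f 39 34 40
f 39 40 36
f 40 34 41
f 40 41 36
f 41 34 42
f 41 42 36
f 42 34 43
f 42 43 36
f 43 34 44
f 43 44 36
f 44 34 45
f 44 45 36
f 45 34 46
f 45 46 36
f 46 34 35
f 46 35 36
f 48 47 50
f 48 50 49
f 50 47 51
f 50 51 49
f 51 47 52
f 51 52 49
f 52 47 53
f 52 53 49
f 53 47 54
f 53 54 49
f 54 47 55
f 54 55 49
f 55 47 56
f 55 56 49
f 56 47 57
f 56 57 49
f 57 47 58
f 57 58 49
f 58 47 59
f 58 59 49
f 59 47 60
f 59 60 49
f 60 47 61
f 60 61 49
f 61 47 62
f 61 62 49
f 62 47 48
f 62 48 49



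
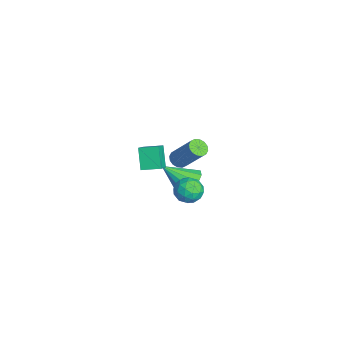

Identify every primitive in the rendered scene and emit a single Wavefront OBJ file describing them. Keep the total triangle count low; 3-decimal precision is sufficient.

v 2.107 -0.628 -1.126
v 2.54 -0.381 -0.448
v 1.94 -1.859 -0.572
v 2.373 -1.612 0.106
v 1.611 -1.291 -0.046
v 1.714 -0.53 -0.389
v 2.766 -1.71 -0.631
v 2.869 -0.949 -0.974
v 2.947 -1.05 -0.142
v 2.233 -0.791 0.219
v 2.247 -1.449 -1.239
v 1.533 -1.19 -0.878
v 2.338 -0.396 -0.836
v 2.142 -1.844 -0.184
v 1.694 -1.655 -0.274
v 1.948 -1.51 0.125
v 1.853 -0.483 -0.801
v 2.107 -0.338 -0.403
v 1.561 -0.873 -0.166
v 2.373 -1.902 -0.617
v 2.627 -1.757 -0.219
v 2.532 -0.73 -1.145
v 2.786 -0.585 -0.746
v 2.919 -1.367 -0.854
v 2.832 -0.645 -0.258
v 2.734 -1.368 0.068
v 2.965 -1.426 -0.365
v 3.025 -0.979 -0.567
v 2.412 -0.492 -0.045
v 2.314 -1.216 0.281
v 1.866 -1.027 0.191
v 1.927 -0.579 -0.01
v 2.652 -0.885 0.135
v 2.166 -1.024 -1.301
v 2.068 -1.748 -0.975
v 2.553 -1.661 -1.01
v 2.614 -1.213 -1.211
v 1.746 -0.872 -1.088
v 1.648 -1.595 -0.762
v 1.455 -1.261 -0.453
v 1.515 -0.814 -0.655
v 1.828 -1.355 -1.155
v -2.336 -0.404 -3.981
v -1.376 -0.369 -3.703
v -2.664 -1.856 -2.659
v -1.651 -0.005 -3.372
v -2.143 0.232 -3.234
v -2.696 0.267 -3.333
v -3.136 0.089 -3.637
v -3.321 -0.246 -4.051
v -3.194 -0.631 -4.442
v -2.794 -0.944 -4.687
v -2.249 -1.085 -4.707
v -1.732 -1.011 -4.497
v -1.406 -0.744 -4.123
v 2.281 -1.633 2.099
v 2.718 -1.513 1.787
v 3.595 -0.647 3.349
v 3.159 -0.767 3.661
v 2.545 -1.289 1.76
v 3.422 -0.423 3.322
v 2.301 -1.157 1.824
v 3.178 -0.291 3.386
v 2.051 -1.153 1.962
v 2.929 -0.286 3.524
v 1.864 -1.277 2.136
v 2.741 -0.411 3.698
v 1.788 -1.497 2.301
v 2.665 -0.63 3.862
v 1.845 -1.753 2.411
v 2.722 -0.887 3.973
v 2.018 -1.977 2.438
v 2.895 -1.111 4
v 2.262 -2.109 2.374
v 3.139 -1.243 3.936
v 2.511 -2.114 2.236
v 3.389 -1.247 3.798
v 2.699 -1.989 2.062
v 3.576 -1.123 3.624
v 2.775 -1.77 1.898
v 3.652 -0.903 3.459
v -2.554 -2.866 -0.824
v -1.758 -3.215 -0.2
v -2.275 -1.817 -0.592
v -1.479 -2.166 0.031
v -1.681 -2.854 -1.931
v -0.885 -3.203 -1.308
v -1.402 -1.805 -1.7
v -0.606 -2.154 -1.076
f 1 38 17
f 38 12 41
f 17 41 6
f 38 41 17
f 1 17 13
f 17 6 18
f 13 18 2
f 17 18 13
f 1 13 22
f 13 2 23
f 22 23 8
f 13 23 22
f 1 22 34
f 22 8 37
f 34 37 11
f 22 37 34
f 1 34 38
f 34 11 42
f 38 42 12
f 34 42 38
f 2 18 29
f 18 6 32
f 29 32 10
f 18 32 29
f 6 41 19
f 41 12 40
f 19 40 5
f 41 40 19
f 12 42 39
f 42 11 35
f 39 35 3
f 42 35 39
f 11 37 36
f 37 8 24
f 36 24 7
f 37 24 36
f 8 23 28
f 23 2 25
f 28 25 9
f 23 25 28
f 4 30 16
f 30 10 31
f 16 31 5
f 30 31 16
f 4 16 14
f 16 5 15
f 14 15 3
f 16 15 14
f 4 14 21
f 14 3 20
f 21 20 7
f 14 20 21
f 4 21 26
f 21 7 27
f 26 27 9
f 21 27 26
f 4 26 30
f 26 9 33
f 30 33 10
f 26 33 30
f 5 31 19
f 31 10 32
f 19 32 6
f 31 32 19
f 3 15 39
f 15 5 40
f 39 40 12
f 15 40 39
f 7 20 36
f 20 3 35
f 36 35 11
f 20 35 36
f 9 27 28
f 27 7 24
f 28 24 8
f 27 24 28
f 10 33 29
f 33 9 25
f 29 25 2
f 33 25 29
f 44 43 46
f 44 46 45
f 46 43 47
f 46 47 45
f 47 43 48
f 47 48 45
f 48 43 49
f 48 49 45
f 49 43 50
f 49 50 45
f 50 43 51
f 50 51 45
f 51 43 52
f 51 52 45
f 52 43 53
f 52 53 45
f 53 43 54
f 53 54 45
f 54 43 55
f 54 55 45
f 55 43 44
f 55 44 45
f 57 56 60
f 57 60 58
f 58 60 61
f 58 61 59
f 60 56 62
f 60 62 61
f 61 62 63
f 61 63 59
f 62 56 64
f 62 64 63
f 63 64 65
f 63 65 59
f 64 56 66
f 64 66 65
f 65 66 67
f 65 67 59
f 66 56 68
f 66 68 67
f 67 68 69
f 67 69 59
f 68 56 70
f 68 70 69
f 69 70 71
f 69 71 59
f 70 56 72
f 70 72 71
f 71 72 73
f 71 73 59
f 72 56 74
f 72 74 73
f 73 74 75
f 73 75 59
f 74 56 76
f 74 76 75
f 75 76 77
f 75 77 59
f 76 56 78
f 76 78 77
f 77 78 79
f 77 79 59
f 78 56 80
f 78 80 79
f 79 80 81
f 79 81 59
f 80 56 57
f 80 57 81
f 81 57 58
f 81 58 59
f 83 85 82
f 86 83 82
f 82 85 84
f 84 86 82
f 83 89 85
f 87 83 86
f 87 89 83
f 85 89 84
f 88 86 84
f 84 89 88
f 88 87 86
f 89 87 88



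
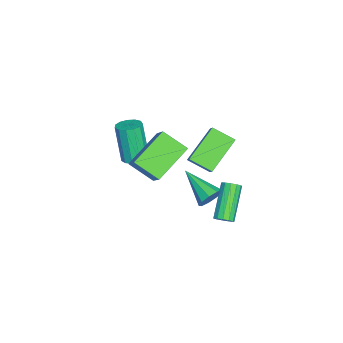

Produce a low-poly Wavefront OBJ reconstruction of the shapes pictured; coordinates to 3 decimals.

v 0.951 2.129 -2.199
v 1.293 2.152 -1.808
v -0.289 2.253 -0.43
v -0.631 2.231 -0.821
v 1.241 2.429 -1.888
v -0.341 2.53 -0.51
v 1.097 2.611 -2.067
v -0.485 2.712 -0.689
v 0.906 2.64 -2.288
v -0.675 2.741 -0.91
v 0.73 2.507 -2.48
v -0.852 2.608 -1.103
v 0.624 2.254 -2.583
v -0.958 2.355 -1.206
v 0.621 1.961 -2.565
v -0.96 2.063 -1.187
v 0.724 1.722 -2.43
v -0.858 1.824 -1.052
v 0.898 1.612 -2.221
v -0.683 1.714 -0.844
v 1.089 1.667 -2.006
v -0.492 1.768 -0.628
v 1.236 1.868 -1.852
v -0.345 1.969 -0.474
v 2.989 -0.909 2.27
v 2.703 -2.15 3.064
v 1.367 0.122 3.298
v 1.081 -1.118 4.092
v 4.059 -0.402 3.448
v 3.773 -1.642 4.242
v 2.437 0.63 4.476
v 2.151 -0.611 5.27
v 0.825 -2.244 1.787
v 1.357 -1.875 1.995
v 0.846 -2.287 4.022
v 0.315 -2.656 3.813
v 1.061 -1.633 1.97
v 0.55 -2.045 3.997
v 0.69 -1.585 1.886
v 0.18 -1.997 3.913
v 0.362 -1.747 1.771
v -0.148 -2.158 3.798
v 0.181 -2.066 1.661
v -0.329 -2.477 3.687
v 0.205 -2.442 1.59
v -0.305 -2.853 3.617
v 0.425 -2.755 1.582
v -0.085 -3.166 3.609
v 0.773 -2.906 1.639
v 0.263 -3.317 3.666
v 1.137 -2.847 1.743
v 0.627 -3.258 3.77
v 1.402 -2.597 1.86
v 0.892 -3.008 3.887
v 1.484 -2.234 1.955
v 0.974 -2.646 3.981
v -1.05 1.081 -0.44
v -1.237 -0.097 0.147
v -2.653 1.937 0.764
v -2.84 0.759 1.351
v -0.46 1.301 0.189
v -0.647 0.123 0.776
v -2.063 2.157 1.393
v -2.25 0.979 1.98
v -0.605 1.227 -2.115
v -0.134 1.213 -1.532
v -1.755 -0.287 -1.225
v -0.511 1.55 -1.445
v -0.932 1.736 -1.672
v -1.2 1.684 -2.107
v -1.189 1.418 -2.545
v -0.905 1.063 -2.783
v -0.481 0.784 -2.708
v -0.114 0.713 -2.356
v 0.022 0.883 -1.891
f 2 1 5
f 2 5 3
f 3 5 6
f 3 6 4
f 5 1 7
f 5 7 6
f 6 7 8
f 6 8 4
f 7 1 9
f 7 9 8
f 8 9 10
f 8 10 4
f 9 1 11
f 9 11 10
f 10 11 12
f 10 12 4
f 11 1 13
f 11 13 12
f 12 13 14
f 12 14 4
f 13 1 15
f 13 15 14
f 14 15 16
f 14 16 4
f 15 1 17
f 15 17 16
f 16 17 18
f 16 18 4
f 17 1 19
f 17 19 18
f 18 19 20
f 18 20 4
f 19 1 21
f 19 21 20
f 20 21 22
f 20 22 4
f 21 1 23
f 21 23 22
f 22 23 24
f 22 24 4
f 23 1 2
f 23 2 24
f 24 2 3
f 24 3 4
f 26 28 25
f 29 26 25
f 25 28 27
f 27 29 25
f 26 32 28
f 30 26 29
f 30 32 26
f 28 32 27
f 31 29 27
f 27 32 31
f 31 30 29
f 32 30 31
f 34 33 37
f 34 37 35
f 35 37 38
f 35 38 36
f 37 33 39
f 37 39 38
f 38 39 40
f 38 40 36
f 39 33 41
f 39 41 40
f 40 41 42
f 40 42 36
f 41 33 43
f 41 43 42
f 42 43 44
f 42 44 36
f 43 33 45
f 43 45 44
f 44 45 46
f 44 46 36
f 45 33 47
f 45 47 46
f 46 47 48
f 46 48 36
f 47 33 49
f 47 49 48
f 48 49 50
f 48 50 36
f 49 33 51
f 49 51 50
f 50 51 52
f 50 52 36
f 51 33 53
f 51 53 52
f 52 53 54
f 52 54 36
f 53 33 55
f 53 55 54
f 54 55 56
f 54 56 36
f 55 33 34
f 55 34 56
f 56 34 35
f 56 35 36
f 58 60 57
f 61 58 57
f 57 60 59
f 59 61 57
f 58 64 60
f 62 58 61
f 62 64 58
f 60 64 59
f 63 61 59
f 59 64 63
f 63 62 61
f 64 62 63
f 66 65 68
f 66 68 67
f 68 65 69
f 68 69 67
f 69 65 70
f 69 70 67
f 70 65 71
f 70 71 67
f 71 65 72
f 71 72 67
f 72 65 73
f 72 73 67
f 73 65 74
f 73 74 67
f 74 65 75
f 74 75 67
f 75 65 66
f 75 66 67



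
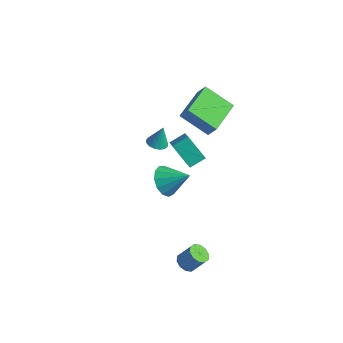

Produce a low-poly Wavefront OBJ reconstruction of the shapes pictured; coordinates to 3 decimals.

v 0.512 -1.689 2.15
v 1.213 -2.323 2.858
v 0.84 -0.947 2.491
v 1.54 -1.58 3.198
v 1.54 -1.68 1.142
v 2.24 -2.313 1.849
v 1.867 -0.937 1.482
v 2.568 -1.571 2.19
v 3.367 -3.97 -3.601
v 3.842 -4.175 -3.815
v 4.368 -3.855 -2.953
v 3.893 -3.65 -2.739
v 3.811 -3.846 -3.919
v 4.338 -3.527 -3.056
v 3.611 -3.565 -3.901
v 4.138 -3.245 -3.038
v 3.317 -3.438 -3.769
v 3.844 -3.118 -2.906
v 3.043 -3.514 -3.572
v 3.569 -3.194 -2.71
v 2.892 -3.765 -3.387
v 3.418 -3.445 -2.525
v 2.922 -4.093 -3.284
v 3.449 -3.774 -2.421
v 3.122 -4.375 -3.302
v 3.649 -4.055 -2.439
v 3.416 -4.502 -3.434
v 3.943 -4.182 -2.571
v 3.691 -4.426 -3.63
v 4.217 -4.106 -2.768
v 1.553 -0.095 2.15
v 0.152 -0.494 3.064
v 1.184 1.705 2.369
v -0.218 1.306 3.283
v 2.038 -0.086 2.897
v 0.636 -0.485 3.811
v 1.668 1.714 3.116
v 0.267 1.315 4.03
v 1.802 -3.587 1.55
v 2.298 -3.577 0.86
v 2.878 -3.113 2.33
v 2.091 -3.146 0.884
v 1.792 -2.855 1.119
v 1.496 -2.796 1.492
v 1.298 -2.989 1.883
v 1.26 -3.372 2.168
v 1.394 -3.823 2.258
v 1.658 -4.199 2.123
v 1.967 -4.381 1.806
v 2.225 -4.311 1.408
v 2.348 -4.011 1.055
v -2.469 0.979 -2.03
v -2.078 1.364 -2.186
v -2.311 1.281 -0.89
v -2.313 1.503 -2.191
v -2.583 1.522 -2.158
v -2.827 1.417 -2.097
v -2.989 1.211 -2.02
v -3.032 0.952 -1.945
v -2.945 0.699 -1.89
v -2.75 0.511 -1.867
v -2.49 0.429 -1.881
v -2.225 0.474 -1.93
v -2.016 0.634 -2.001
v -1.911 0.873 -2.079
v -1.933 1.137 -2.146
f 2 4 1
f 5 2 1
f 1 4 3
f 3 5 1
f 2 8 4
f 6 2 5
f 6 8 2
f 4 8 3
f 7 5 3
f 3 8 7
f 7 6 5
f 8 6 7
f 10 9 13
f 10 13 11
f 11 13 14
f 11 14 12
f 13 9 15
f 13 15 14
f 14 15 16
f 14 16 12
f 15 9 17
f 15 17 16
f 16 17 18
f 16 18 12
f 17 9 19
f 17 19 18
f 18 19 20
f 18 20 12
f 19 9 21
f 19 21 20
f 20 21 22
f 20 22 12
f 21 9 23
f 21 23 22
f 22 23 24
f 22 24 12
f 23 9 25
f 23 25 24
f 24 25 26
f 24 26 12
f 25 9 27
f 25 27 26
f 26 27 28
f 26 28 12
f 27 9 29
f 27 29 28
f 28 29 30
f 28 30 12
f 29 9 10
f 29 10 30
f 30 10 11
f 30 11 12
f 32 34 31
f 35 32 31
f 31 34 33
f 33 35 31
f 32 38 34
f 36 32 35
f 36 38 32
f 34 38 33
f 37 35 33
f 33 38 37
f 37 36 35
f 38 36 37
f 40 39 42
f 40 42 41
f 42 39 43
f 42 43 41
f 43 39 44
f 43 44 41
f 44 39 45
f 44 45 41
f 45 39 46
f 45 46 41
f 46 39 47
f 46 47 41
f 47 39 48
f 47 48 41
f 48 39 49
f 48 49 41
f 49 39 50
f 49 50 41
f 50 39 51
f 50 51 41
f 51 39 40
f 51 40 41
f 53 52 55
f 53 55 54
f 55 52 56
f 55 56 54
f 56 52 57
f 56 57 54
f 57 52 58
f 57 58 54
f 58 52 59
f 58 59 54
f 59 52 60
f 59 60 54
f 60 52 61
f 60 61 54
f 61 52 62
f 61 62 54
f 62 52 63
f 62 63 54
f 63 52 64
f 63 64 54
f 64 52 65
f 64 65 54
f 65 52 66
f 65 66 54
f 66 52 53
f 66 53 54



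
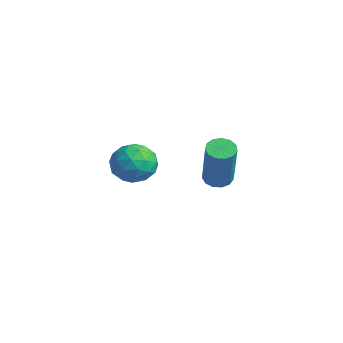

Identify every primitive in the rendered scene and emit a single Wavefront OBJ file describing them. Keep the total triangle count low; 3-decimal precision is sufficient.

v -3.992 2.991 -1.418
v -3.693 2.631 -1.644
v -2.808 2.228 0.172
v -3.108 2.589 0.398
v -3.545 2.883 -1.66
v -2.66 2.48 0.156
v -3.539 3.17 -1.599
v -2.654 2.767 0.217
v -3.677 3.4 -1.481
v -2.792 2.997 0.335
v -3.915 3.5 -1.343
v -3.03 3.097 0.473
v -4.177 3.439 -1.229
v -3.293 3.036 0.588
v -4.381 3.236 -1.174
v -3.497 2.833 0.642
v -4.462 2.955 -1.198
v -3.577 2.552 0.619
v -4.393 2.686 -1.291
v -3.509 2.283 0.526
v -4.197 2.514 -1.424
v -3.313 2.111 0.392
v -3.936 2.493 -1.556
v -3.052 2.09 0.26
v -2.338 -0.28 1.048
v -1.662 -0.585 0.75
v -2.778 -1.475 1.27
v -2.102 -1.78 0.972
v -2.091 -1.388 1.668
v -1.819 -0.649 1.531
v -2.621 -1.411 0.489
v -2.349 -0.672 0.352
v -1.837 -1.284 0.405
v -1.509 -1.269 1.133
v -2.931 -0.791 0.887
v -2.603 -0.776 1.615
v -1.961 -0.327 0.88
v -2.479 -1.733 1.14
v -2.472 -1.502 1.55
v -2.075 -1.681 1.374
v -2.054 -0.365 1.339
v -1.656 -0.544 1.163
v -1.908 -1.016 1.703
v -2.784 -1.516 0.857
v -2.386 -1.695 0.681
v -2.365 -0.379 0.646
v -1.968 -0.558 0.47
v -2.532 -1.044 0.317
v -1.667 -0.917 0.501
v -1.925 -1.62 0.632
v -2.231 -1.403 0.348
v -2.071 -0.969 0.267
v -1.474 -0.909 0.93
v -1.733 -1.611 1.06
v -1.726 -1.381 1.469
v -1.566 -0.946 1.389
v -1.577 -1.319 0.727
v -2.707 -0.449 0.96
v -2.966 -1.151 1.09
v -2.874 -1.114 0.631
v -2.714 -0.679 0.551
v -2.515 -0.44 1.388
v -2.773 -1.143 1.519
v -2.369 -1.091 1.753
v -2.209 -0.657 1.672
v -2.863 -0.741 1.293
f 2 1 5
f 2 5 3
f 3 5 6
f 3 6 4
f 5 1 7
f 5 7 6
f 6 7 8
f 6 8 4
f 7 1 9
f 7 9 8
f 8 9 10
f 8 10 4
f 9 1 11
f 9 11 10
f 10 11 12
f 10 12 4
f 11 1 13
f 11 13 12
f 12 13 14
f 12 14 4
f 13 1 15
f 13 15 14
f 14 15 16
f 14 16 4
f 15 1 17
f 15 17 16
f 16 17 18
f 16 18 4
f 17 1 19
f 17 19 18
f 18 19 20
f 18 20 4
f 19 1 21
f 19 21 20
f 20 21 22
f 20 22 4
f 21 1 23
f 21 23 22
f 22 23 24
f 22 24 4
f 23 1 2
f 23 2 24
f 24 2 3
f 24 3 4
f 25 62 41
f 62 36 65
f 41 65 30
f 62 65 41
f 25 41 37
f 41 30 42
f 37 42 26
f 41 42 37
f 25 37 46
f 37 26 47
f 46 47 32
f 37 47 46
f 25 46 58
f 46 32 61
f 58 61 35
f 46 61 58
f 25 58 62
f 58 35 66
f 62 66 36
f 58 66 62
f 26 42 53
f 42 30 56
f 53 56 34
f 42 56 53
f 30 65 43
f 65 36 64
f 43 64 29
f 65 64 43
f 36 66 63
f 66 35 59
f 63 59 27
f 66 59 63
f 35 61 60
f 61 32 48
f 60 48 31
f 61 48 60
f 32 47 52
f 47 26 49
f 52 49 33
f 47 49 52
f 28 54 40
f 54 34 55
f 40 55 29
f 54 55 40
f 28 40 38
f 40 29 39
f 38 39 27
f 40 39 38
f 28 38 45
f 38 27 44
f 45 44 31
f 38 44 45
f 28 45 50
f 45 31 51
f 50 51 33
f 45 51 50
f 28 50 54
f 50 33 57
f 54 57 34
f 50 57 54
f 29 55 43
f 55 34 56
f 43 56 30
f 55 56 43
f 27 39 63
f 39 29 64
f 63 64 36
f 39 64 63
f 31 44 60
f 44 27 59
f 60 59 35
f 44 59 60
f 33 51 52
f 51 31 48
f 52 48 32
f 51 48 52
f 34 57 53
f 57 33 49
f 53 49 26
f 57 49 53



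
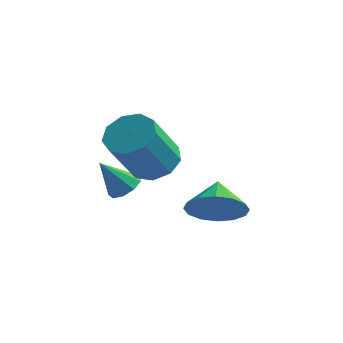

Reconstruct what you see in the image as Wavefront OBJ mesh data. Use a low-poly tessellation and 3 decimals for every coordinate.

v 1.195 1.008 0.693
v 1.857 1.422 0.334
v 0.945 1.852 1.207
v 1.515 1.489 0.057
v 1.088 1.428 -0.05
v 0.689 1.253 0.043
v 0.425 1.013 0.31
v 0.368 0.772 0.679
v 0.532 0.593 1.052
v 0.874 0.526 1.329
v 1.302 0.588 1.436
v 1.701 0.762 1.343
v 1.965 1.002 1.077
v 2.022 1.244 0.707
v -0.997 2.3 1.368
v -0.37 1.851 1.248
v -0.736 0.952 2.691
v -1.363 1.4 2.812
v -0.238 2.274 1.545
v -0.604 1.375 2.989
v -0.46 2.709 1.759
v -0.827 1.809 3.203
v -0.934 2.952 1.791
v -1.3 2.053 3.234
v -1.437 2.89 1.624
v -1.804 1.991 3.068
v -1.734 2.552 1.338
v -2.101 1.652 2.782
v -1.686 2.096 1.066
v -2.053 1.196 2.51
v -1.316 1.735 0.935
v -1.682 0.835 2.379
v -0.796 1.638 1.007
v -1.162 0.739 2.451
v -1.776 2.082 0.311
v -1.321 2.089 0.602
v -2.384 1.798 1.269
v -1.476 2.424 0.603
v -1.772 2.599 0.467
v -2.069 2.533 0.258
v -2.229 2.255 0.074
v -2.177 1.897 0.001
v -1.937 1.626 0.073
v -1.622 1.568 0.256
v -1.378 1.751 0.465
f 2 1 4
f 2 4 3
f 4 1 5
f 4 5 3
f 5 1 6
f 5 6 3
f 6 1 7
f 6 7 3
f 7 1 8
f 7 8 3
f 8 1 9
f 8 9 3
f 9 1 10
f 9 10 3
f 10 1 11
f 10 11 3
f 11 1 12
f 11 12 3
f 12 1 13
f 12 13 3
f 13 1 14
f 13 14 3
f 14 1 2
f 14 2 3
f 16 15 19
f 16 19 17
f 17 19 20
f 17 20 18
f 19 15 21
f 19 21 20
f 20 21 22
f 20 22 18
f 21 15 23
f 21 23 22
f 22 23 24
f 22 24 18
f 23 15 25
f 23 25 24
f 24 25 26
f 24 26 18
f 25 15 27
f 25 27 26
f 26 27 28
f 26 28 18
f 27 15 29
f 27 29 28
f 28 29 30
f 28 30 18
f 29 15 31
f 29 31 30
f 30 31 32
f 30 32 18
f 31 15 33
f 31 33 32
f 32 33 34
f 32 34 18
f 33 15 16
f 33 16 34
f 34 16 17
f 34 17 18
f 36 35 38
f 36 38 37
f 38 35 39
f 38 39 37
f 39 35 40
f 39 40 37
f 40 35 41
f 40 41 37
f 41 35 42
f 41 42 37
f 42 35 43
f 42 43 37
f 43 35 44
f 43 44 37
f 44 35 45
f 44 45 37
f 45 35 36
f 45 36 37



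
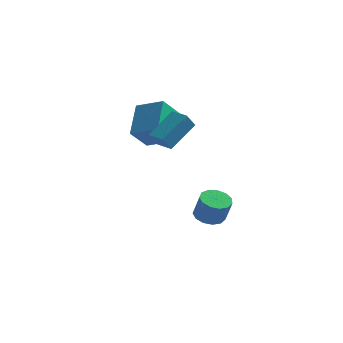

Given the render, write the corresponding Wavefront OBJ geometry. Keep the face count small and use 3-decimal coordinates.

v 2.489 0.1 -4.325
v 3.195 -0.269 -4.622
v 3.618 -0.528 -3.291
v 2.911 -0.16 -2.995
v 3.299 0.195 -4.564
v 3.722 -0.064 -3.234
v 3.145 0.629 -4.431
v 3.568 0.37 -3.1
v 2.783 0.894 -4.264
v 3.206 0.635 -2.934
v 2.328 0.908 -4.117
v 2.751 0.649 -2.786
v 1.923 0.665 -4.036
v 2.346 0.405 -2.705
v 1.698 0.242 -4.046
v 2.121 -0.017 -2.716
v 1.724 -0.226 -4.146
v 2.147 -0.485 -2.815
v 1.993 -0.59 -4.302
v 2.416 -0.85 -2.971
v 2.419 -0.736 -4.466
v 2.841 -0.995 -3.135
v 2.867 -0.616 -4.585
v 3.29 -0.875 -3.254
v 0.375 -3.178 2.477
v 1.149 -1.789 3.588
v 0.665 -2.711 1.69
v 1.44 -1.322 2.801
v 1.24 -3.678 2.499
v 2.015 -2.289 3.61
v 1.531 -3.211 1.712
v 2.305 -1.822 2.823
v -1.202 -1.232 1.51
v 0.282 -1.439 2.1
v -1.437 0.459 2.699
v 0.046 0.251 3.288
v -0.626 -0.351 0.372
v 0.857 -0.559 0.961
v -0.862 1.339 1.56
v 0.622 1.132 2.15
f 2 1 5
f 2 5 3
f 3 5 6
f 3 6 4
f 5 1 7
f 5 7 6
f 6 7 8
f 6 8 4
f 7 1 9
f 7 9 8
f 8 9 10
f 8 10 4
f 9 1 11
f 9 11 10
f 10 11 12
f 10 12 4
f 11 1 13
f 11 13 12
f 12 13 14
f 12 14 4
f 13 1 15
f 13 15 14
f 14 15 16
f 14 16 4
f 15 1 17
f 15 17 16
f 16 17 18
f 16 18 4
f 17 1 19
f 17 19 18
f 18 19 20
f 18 20 4
f 19 1 21
f 19 21 20
f 20 21 22
f 20 22 4
f 21 1 23
f 21 23 22
f 22 23 24
f 22 24 4
f 23 1 2
f 23 2 24
f 24 2 3
f 24 3 4
f 26 28 25
f 29 26 25
f 25 28 27
f 27 29 25
f 26 32 28
f 30 26 29
f 30 32 26
f 28 32 27
f 31 29 27
f 27 32 31
f 31 30 29
f 32 30 31
f 34 36 33
f 37 34 33
f 33 36 35
f 35 37 33
f 34 40 36
f 38 34 37
f 38 40 34
f 36 40 35
f 39 37 35
f 35 40 39
f 39 38 37
f 40 38 39



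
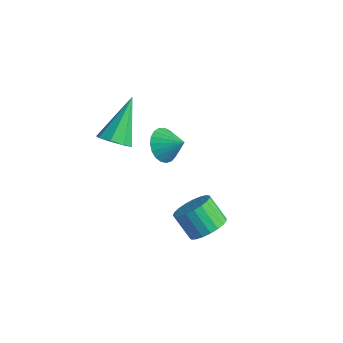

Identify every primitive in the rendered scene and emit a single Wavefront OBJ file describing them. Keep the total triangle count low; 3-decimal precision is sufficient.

v 3 1.689 -3.837
v 3.415 2.229 -3.399
v 2.596 2.152 -2.526
v 2.18 1.611 -2.963
v 3.208 2.427 -3.576
v 2.389 2.349 -2.703
v 2.965 2.497 -3.798
v 2.145 2.42 -2.925
v 2.728 2.427 -4.027
v 1.908 2.35 -3.154
v 2.537 2.23 -4.223
v 1.718 2.153 -3.349
v 2.427 1.939 -4.352
v 1.608 1.862 -3.479
v 2.416 1.605 -4.392
v 1.596 1.528 -3.519
v 2.506 1.285 -4.336
v 1.686 1.208 -3.463
v 2.681 1.035 -4.194
v 1.861 0.958 -3.32
v 2.911 0.898 -3.99
v 2.092 0.821 -3.116
v 3.157 0.898 -3.759
v 2.337 0.821 -2.886
v 3.375 1.034 -3.542
v 2.556 0.957 -2.669
v 3.529 1.284 -3.376
v 2.709 1.206 -2.503
v 3.591 1.603 -3.289
v 2.771 1.526 -2.416
v 3.551 1.937 -3.297
v 2.731 1.86 -2.424
v -2.123 1.651 -2.17
v -1.846 1.213 -1.643
v -2.637 3.109 -0.69
v -1.459 1.566 -1.856
v -1.46 1.97 -2.254
v -1.85 2.187 -2.602
v -2.4 2.09 -2.698
v -2.788 1.737 -2.485
v -2.786 1.333 -2.087
v -2.396 1.116 -1.738
v -1.242 3.465 -3.066
v -0.733 3.109 -3.586
v -0.418 3.775 -2.474
v -0.758 3.419 -3.714
v -0.867 3.738 -3.73
v -1.041 4.009 -3.631
v -1.249 4.186 -3.434
v -1.456 4.239 -3.174
v -1.626 4.157 -2.895
v -1.729 3.956 -2.645
v -1.748 3.67 -2.468
v -1.68 3.349 -2.395
v -1.536 3.047 -2.437
v -1.341 2.818 -2.588
v -1.128 2.701 -2.822
v -0.936 2.715 -3.098
v -0.796 2.86 -3.368
f 2 1 5
f 2 5 3
f 3 5 6
f 3 6 4
f 5 1 7
f 5 7 6
f 6 7 8
f 6 8 4
f 7 1 9
f 7 9 8
f 8 9 10
f 8 10 4
f 9 1 11
f 9 11 10
f 10 11 12
f 10 12 4
f 11 1 13
f 11 13 12
f 12 13 14
f 12 14 4
f 13 1 15
f 13 15 14
f 14 15 16
f 14 16 4
f 15 1 17
f 15 17 16
f 16 17 18
f 16 18 4
f 17 1 19
f 17 19 18
f 18 19 20
f 18 20 4
f 19 1 21
f 19 21 20
f 20 21 22
f 20 22 4
f 21 1 23
f 21 23 22
f 22 23 24
f 22 24 4
f 23 1 25
f 23 25 24
f 24 25 26
f 24 26 4
f 25 1 27
f 25 27 26
f 26 27 28
f 26 28 4
f 27 1 29
f 27 29 28
f 28 29 30
f 28 30 4
f 29 1 31
f 29 31 30
f 30 31 32
f 30 32 4
f 31 1 2
f 31 2 32
f 32 2 3
f 32 3 4
f 34 33 36
f 34 36 35
f 36 33 37
f 36 37 35
f 37 33 38
f 37 38 35
f 38 33 39
f 38 39 35
f 39 33 40
f 39 40 35
f 40 33 41
f 40 41 35
f 41 33 42
f 41 42 35
f 42 33 34
f 42 34 35
f 44 43 46
f 44 46 45
f 46 43 47
f 46 47 45
f 47 43 48
f 47 48 45
f 48 43 49
f 48 49 45
f 49 43 50
f 49 50 45
f 50 43 51
f 50 51 45
f 51 43 52
f 51 52 45
f 52 43 53
f 52 53 45
f 53 43 54
f 53 54 45
f 54 43 55
f 54 55 45
f 55 43 56
f 55 56 45
f 56 43 57
f 56 57 45
f 57 43 58
f 57 58 45
f 58 43 59
f 58 59 45
f 59 43 44
f 59 44 45



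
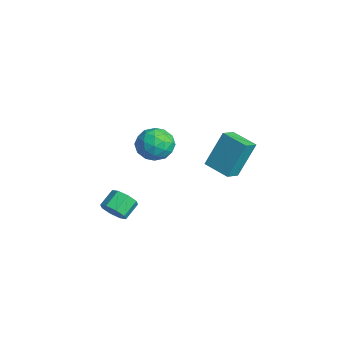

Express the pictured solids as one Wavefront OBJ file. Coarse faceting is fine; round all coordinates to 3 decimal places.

v -3.628 0.922 1.4
v -2.633 1.116 1.513
v -3.327 -0.696 1.527
v -2.332 -0.502 1.64
v -2.989 -0.244 2.377
v -3.175 0.755 2.298
v -2.785 -0.335 0.742
v -2.971 0.664 0.663
v -2.112 0.339 1.106
v -2.238 0.395 2.117
v -3.722 0.025 0.923
v -3.848 0.081 1.934
v -3.157 1.161 1.445
v -2.803 -0.741 1.595
v -3.189 -0.589 2.028
v -2.604 -0.475 2.095
v -3.476 0.949 1.907
v -2.891 1.063 1.973
v -3.1 0.264 2.481
v -3.069 -0.643 1.067
v -2.484 -0.529 1.133
v -3.356 0.895 0.945
v -2.771 1.009 1.012
v -2.86 0.156 0.559
v -2.266 0.818 1.272
v -2.089 -0.132 1.347
v -2.355 -0.035 0.819
v -2.465 0.553 0.773
v -2.34 0.852 1.866
v -2.163 -0.099 1.941
v -2.549 0.052 2.374
v -2.658 0.64 2.328
v -2.034 0.395 1.627
v -3.797 0.519 1.099
v -3.62 -0.432 1.174
v -3.302 -0.22 0.712
v -3.411 0.368 0.666
v -3.871 0.552 1.693
v -3.694 -0.398 1.768
v -3.495 -0.133 2.267
v -3.605 0.455 2.221
v -3.926 0.025 1.413
v -1.38 -2.435 -1.597
v -0.839 -2.464 -1.108
v -1.298 -1.713 -0.555
v -1.84 -1.685 -1.043
v -0.737 -2.099 -1.519
v -1.196 -1.348 -0.965
v -1.012 -1.931 -1.975
v -1.472 -1.18 -1.422
v -1.503 -2.059 -2.21
v -1.963 -1.308 -1.656
v -1.922 -2.407 -2.085
v -2.381 -1.656 -1.532
v -2.024 -2.772 -1.675
v -2.483 -2.021 -1.121
v -1.748 -2.94 -1.218
v -2.208 -2.189 -0.665
v -1.257 -2.812 -0.984
v -1.717 -2.061 -0.43
v -2.695 2.625 -0.244
v -2.799 3.589 1.664
v -3.19 3.368 -0.647
v -3.294 4.333 1.261
v -1.446 3.307 -0.521
v -1.55 4.272 1.387
v -1.941 4.051 -0.924
v -2.045 5.015 0.984
f 1 38 17
f 38 12 41
f 17 41 6
f 38 41 17
f 1 17 13
f 17 6 18
f 13 18 2
f 17 18 13
f 1 13 22
f 13 2 23
f 22 23 8
f 13 23 22
f 1 22 34
f 22 8 37
f 34 37 11
f 22 37 34
f 1 34 38
f 34 11 42
f 38 42 12
f 34 42 38
f 2 18 29
f 18 6 32
f 29 32 10
f 18 32 29
f 6 41 19
f 41 12 40
f 19 40 5
f 41 40 19
f 12 42 39
f 42 11 35
f 39 35 3
f 42 35 39
f 11 37 36
f 37 8 24
f 36 24 7
f 37 24 36
f 8 23 28
f 23 2 25
f 28 25 9
f 23 25 28
f 4 30 16
f 30 10 31
f 16 31 5
f 30 31 16
f 4 16 14
f 16 5 15
f 14 15 3
f 16 15 14
f 4 14 21
f 14 3 20
f 21 20 7
f 14 20 21
f 4 21 26
f 21 7 27
f 26 27 9
f 21 27 26
f 4 26 30
f 26 9 33
f 30 33 10
f 26 33 30
f 5 31 19
f 31 10 32
f 19 32 6
f 31 32 19
f 3 15 39
f 15 5 40
f 39 40 12
f 15 40 39
f 7 20 36
f 20 3 35
f 36 35 11
f 20 35 36
f 9 27 28
f 27 7 24
f 28 24 8
f 27 24 28
f 10 33 29
f 33 9 25
f 29 25 2
f 33 25 29
f 44 43 47
f 44 47 45
f 45 47 48
f 45 48 46
f 47 43 49
f 47 49 48
f 48 49 50
f 48 50 46
f 49 43 51
f 49 51 50
f 50 51 52
f 50 52 46
f 51 43 53
f 51 53 52
f 52 53 54
f 52 54 46
f 53 43 55
f 53 55 54
f 54 55 56
f 54 56 46
f 55 43 57
f 55 57 56
f 56 57 58
f 56 58 46
f 57 43 59
f 57 59 58
f 58 59 60
f 58 60 46
f 59 43 44
f 59 44 60
f 60 44 45
f 60 45 46
f 62 64 61
f 65 62 61
f 61 64 63
f 63 65 61
f 62 68 64
f 66 62 65
f 66 68 62
f 64 68 63
f 67 65 63
f 63 68 67
f 67 66 65
f 68 66 67



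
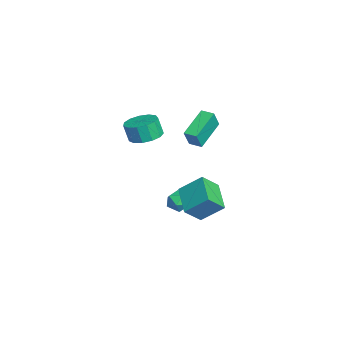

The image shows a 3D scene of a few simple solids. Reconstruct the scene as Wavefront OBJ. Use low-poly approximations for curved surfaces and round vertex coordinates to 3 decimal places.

v -5.126 1.574 1.959
v -4.651 1.226 3.129
v -4.618 2.268 1.959
v -4.143 1.92 3.129
v -3.577 0.44 0.991
v -3.102 0.092 2.161
v -3.069 1.134 0.991
v -2.594 0.786 2.161
v 2.205 -0.596 0.845
v 2.47 0.687 1.945
v 1.754 0.347 -0.146
v 2.019 1.629 0.954
v 4.041 -0.409 0.186
v 4.306 0.873 1.286
v 3.59 0.533 -0.805
v 3.855 1.816 0.295
v -3.809 -2.034 1.575
v -3.174 -1.251 1.868
v -3.335 -1.563 3.057
v -3.971 -2.346 2.765
v -3.72 -1.025 1.853
v -3.882 -1.338 3.042
v -4.295 -1.119 1.75
v -4.457 -1.432 2.939
v -4.716 -1.504 1.592
v -4.877 -1.817 2.781
v -4.849 -2.057 1.428
v -5.01 -2.37 2.617
v -4.651 -2.603 1.312
v -4.813 -2.915 2.501
v -4.187 -2.967 1.279
v -4.348 -3.28 2.468
v -3.602 -3.036 1.34
v -3.764 -3.348 2.529
v -3.084 -2.786 1.476
v -3.245 -3.099 2.665
v -2.795 -2.297 1.644
v -2.957 -2.61 2.833
v -2.829 -1.725 1.79
v -2.99 -2.038 2.979
v 1.004 -0.374 -0.577
v 1.483 0.115 -0.188
v 1.957 -1.215 -0.692
v 2.436 -0.726 -0.303
v 1.842 -1.08 0.076
v 1.254 -0.561 0.147
v 2.186 -0.539 -1.027
v 1.598 -0.02 -0.956
v 2.214 0.013 -0.466
v 2.002 -0.321 0.216
v 1.438 -0.779 -1.096
v 1.226 -1.113 -0.414
f 2 4 1
f 5 2 1
f 1 4 3
f 3 5 1
f 2 8 4
f 6 2 5
f 6 8 2
f 4 8 3
f 7 5 3
f 3 8 7
f 7 6 5
f 8 6 7
f 10 12 9
f 13 10 9
f 9 12 11
f 11 13 9
f 10 16 12
f 14 10 13
f 14 16 10
f 12 16 11
f 15 13 11
f 11 16 15
f 15 14 13
f 16 14 15
f 18 17 21
f 18 21 19
f 19 21 22
f 19 22 20
f 21 17 23
f 21 23 22
f 22 23 24
f 22 24 20
f 23 17 25
f 23 25 24
f 24 25 26
f 24 26 20
f 25 17 27
f 25 27 26
f 26 27 28
f 26 28 20
f 27 17 29
f 27 29 28
f 28 29 30
f 28 30 20
f 29 17 31
f 29 31 30
f 30 31 32
f 30 32 20
f 31 17 33
f 31 33 32
f 32 33 34
f 32 34 20
f 33 17 35
f 33 35 34
f 34 35 36
f 34 36 20
f 35 17 37
f 35 37 36
f 36 37 38
f 36 38 20
f 37 17 39
f 37 39 38
f 38 39 40
f 38 40 20
f 39 17 18
f 39 18 40
f 40 18 19
f 40 19 20
f 41 52 46
f 41 46 42
f 41 42 48
f 41 48 51
f 41 51 52
f 42 46 50
f 46 52 45
f 52 51 43
f 51 48 47
f 48 42 49
f 44 50 45
f 44 45 43
f 44 43 47
f 44 47 49
f 44 49 50
f 45 50 46
f 43 45 52
f 47 43 51
f 49 47 48
f 50 49 42



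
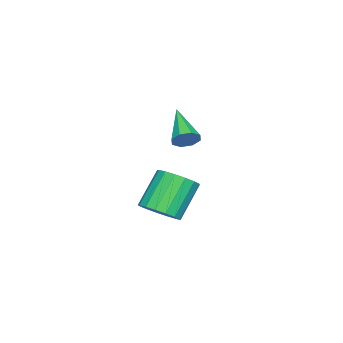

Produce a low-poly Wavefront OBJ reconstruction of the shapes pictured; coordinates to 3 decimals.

v -0.318 1.904 2.816
v 0.1 1.82 3.28
v -1.602 0.856 3.784
v -0.171 2.213 3.345
v -0.528 2.425 3.101
v -0.762 2.332 2.69
v -0.736 1.989 2.352
v -0.464 1.596 2.287
v -0.107 1.383 2.531
v 0.127 1.476 2.943
v -1.719 0 -2.493
v -0.955 0.202 -1.913
v -2.217 0.481 -0.348
v -2.981 0.28 -0.927
v -1.078 0.62 -2.087
v -2.34 0.899 -0.521
v -1.347 0.896 -2.353
v -2.609 1.176 -0.788
v -1.702 0.967 -2.652
v -2.964 1.247 -1.086
v -2.061 0.817 -2.914
v -3.323 1.096 -1.348
v -2.341 0.479 -3.08
v -3.603 0.758 -1.514
v -2.479 0.032 -3.111
v -3.741 0.311 -1.545
v -2.443 -0.423 -3
v -3.705 -0.143 -1.435
v -2.241 -0.78 -2.774
v -3.503 -0.501 -1.208
v -1.919 -0.959 -2.483
v -3.181 -0.68 -0.917
v -1.552 -0.918 -2.194
v -2.814 -0.639 -0.629
v -1.223 -0.667 -1.974
v -2.485 -0.387 -0.408
v -1.008 -0.262 -1.872
v -2.269 0.017 -0.307
f 2 1 4
f 2 4 3
f 4 1 5
f 4 5 3
f 5 1 6
f 5 6 3
f 6 1 7
f 6 7 3
f 7 1 8
f 7 8 3
f 8 1 9
f 8 9 3
f 9 1 10
f 9 10 3
f 10 1 2
f 10 2 3
f 12 11 15
f 12 15 13
f 13 15 16
f 13 16 14
f 15 11 17
f 15 17 16
f 16 17 18
f 16 18 14
f 17 11 19
f 17 19 18
f 18 19 20
f 18 20 14
f 19 11 21
f 19 21 20
f 20 21 22
f 20 22 14
f 21 11 23
f 21 23 22
f 22 23 24
f 22 24 14
f 23 11 25
f 23 25 24
f 24 25 26
f 24 26 14
f 25 11 27
f 25 27 26
f 26 27 28
f 26 28 14
f 27 11 29
f 27 29 28
f 28 29 30
f 28 30 14
f 29 11 31
f 29 31 30
f 30 31 32
f 30 32 14
f 31 11 33
f 31 33 32
f 32 33 34
f 32 34 14
f 33 11 35
f 33 35 34
f 34 35 36
f 34 36 14
f 35 11 37
f 35 37 36
f 36 37 38
f 36 38 14
f 37 11 12
f 37 12 38
f 38 12 13
f 38 13 14



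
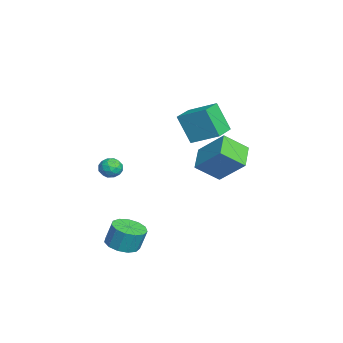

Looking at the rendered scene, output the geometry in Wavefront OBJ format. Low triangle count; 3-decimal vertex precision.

v 3.275 -2.245 -3.657
v 3.895 -2.889 -3.486
v 3.945 -2.518 -2.272
v 3.325 -1.875 -2.443
v 4.156 -2.47 -3.625
v 4.206 -2.099 -2.411
v 4.137 -1.98 -3.774
v 4.188 -1.609 -2.56
v 3.845 -1.574 -3.885
v 3.895 -1.203 -2.672
v 3.371 -1.381 -3.925
v 3.422 -1.01 -2.711
v 2.867 -1.463 -3.879
v 2.917 -1.092 -2.665
v 2.493 -1.793 -3.763
v 2.543 -1.422 -2.549
v 2.366 -2.267 -3.613
v 2.416 -1.896 -2.399
v 2.528 -2.734 -3.477
v 2.579 -2.363 -2.263
v 2.928 -3.046 -3.398
v 2.978 -2.675 -2.184
v 3.437 -3.104 -3.401
v 3.487 -2.733 -2.188
v -2.544 1.534 -1.262
v -3.938 1.791 -0.635
v -2.762 2.839 -2.282
v -4.156 3.096 -1.655
v -1.664 2.804 0.175
v -3.058 3.061 0.802
v -1.882 4.109 -0.845
v -3.276 4.366 -0.218
v -1.687 -2.786 -0.555
v -1.394 -2.599 0.022
v -0.706 -2.941 -1.002
v -0.413 -2.754 -0.425
v -0.752 -3.335 -0.458
v -1.358 -3.239 -0.182
v -0.742 -2.301 -0.798
v -1.348 -2.205 -0.522
v -0.811 -2.299 -0.129
v -0.816 -2.938 0.082
v -1.284 -2.602 -1.062
v -1.289 -3.241 -0.851
v -1.626 -2.678 -0.227
v -0.474 -2.862 -0.753
v -0.672 -3.203 -0.772
v -0.501 -3.093 -0.433
v -1.605 -3.055 -0.347
v -1.433 -2.945 -0.008
v -1.056 -3.378 -0.29
v -0.667 -2.595 -0.972
v -0.495 -2.485 -0.633
v -1.599 -2.447 -0.547
v -1.428 -2.337 -0.208
v -1.044 -2.162 -0.69
v -1.112 -2.392 0.023
v -0.535 -2.484 -0.239
v -0.728 -2.218 -0.459
v -1.085 -2.161 -0.296
v -1.115 -2.768 0.147
v -0.539 -2.86 -0.116
v -0.737 -3.201 -0.135
v -1.094 -3.145 0.027
v -0.772 -2.592 0.058
v -1.561 -2.68 -0.864
v -0.985 -2.772 -1.127
v -1.006 -2.395 -1.007
v -1.363 -2.339 -0.845
v -1.565 -3.056 -0.741
v -0.988 -3.148 -1.003
v -1.015 -3.379 -0.684
v -1.372 -3.322 -0.521
v -1.328 -2.948 -1.038
v -1.404 1.858 1.548
v -1.851 1.183 3.178
v -0.734 3.248 2.307
v -1.181 2.573 3.937
v -0.179 1.227 1.623
v -0.626 0.552 3.253
v 0.491 2.617 2.382
v 0.044 1.942 4.012
f 2 1 5
f 2 5 3
f 3 5 6
f 3 6 4
f 5 1 7
f 5 7 6
f 6 7 8
f 6 8 4
f 7 1 9
f 7 9 8
f 8 9 10
f 8 10 4
f 9 1 11
f 9 11 10
f 10 11 12
f 10 12 4
f 11 1 13
f 11 13 12
f 12 13 14
f 12 14 4
f 13 1 15
f 13 15 14
f 14 15 16
f 14 16 4
f 15 1 17
f 15 17 16
f 16 17 18
f 16 18 4
f 17 1 19
f 17 19 18
f 18 19 20
f 18 20 4
f 19 1 21
f 19 21 20
f 20 21 22
f 20 22 4
f 21 1 23
f 21 23 22
f 22 23 24
f 22 24 4
f 23 1 2
f 23 2 24
f 24 2 3
f 24 3 4
f 26 28 25
f 29 26 25
f 25 28 27
f 27 29 25
f 26 32 28
f 30 26 29
f 30 32 26
f 28 32 27
f 31 29 27
f 27 32 31
f 31 30 29
f 32 30 31
f 33 70 49
f 70 44 73
f 49 73 38
f 70 73 49
f 33 49 45
f 49 38 50
f 45 50 34
f 49 50 45
f 33 45 54
f 45 34 55
f 54 55 40
f 45 55 54
f 33 54 66
f 54 40 69
f 66 69 43
f 54 69 66
f 33 66 70
f 66 43 74
f 70 74 44
f 66 74 70
f 34 50 61
f 50 38 64
f 61 64 42
f 50 64 61
f 38 73 51
f 73 44 72
f 51 72 37
f 73 72 51
f 44 74 71
f 74 43 67
f 71 67 35
f 74 67 71
f 43 69 68
f 69 40 56
f 68 56 39
f 69 56 68
f 40 55 60
f 55 34 57
f 60 57 41
f 55 57 60
f 36 62 48
f 62 42 63
f 48 63 37
f 62 63 48
f 36 48 46
f 48 37 47
f 46 47 35
f 48 47 46
f 36 46 53
f 46 35 52
f 53 52 39
f 46 52 53
f 36 53 58
f 53 39 59
f 58 59 41
f 53 59 58
f 36 58 62
f 58 41 65
f 62 65 42
f 58 65 62
f 37 63 51
f 63 42 64
f 51 64 38
f 63 64 51
f 35 47 71
f 47 37 72
f 71 72 44
f 47 72 71
f 39 52 68
f 52 35 67
f 68 67 43
f 52 67 68
f 41 59 60
f 59 39 56
f 60 56 40
f 59 56 60
f 42 65 61
f 65 41 57
f 61 57 34
f 65 57 61
f 76 78 75
f 79 76 75
f 75 78 77
f 77 79 75
f 76 82 78
f 80 76 79
f 80 82 76
f 78 82 77
f 81 79 77
f 77 82 81
f 81 80 79
f 82 80 81

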